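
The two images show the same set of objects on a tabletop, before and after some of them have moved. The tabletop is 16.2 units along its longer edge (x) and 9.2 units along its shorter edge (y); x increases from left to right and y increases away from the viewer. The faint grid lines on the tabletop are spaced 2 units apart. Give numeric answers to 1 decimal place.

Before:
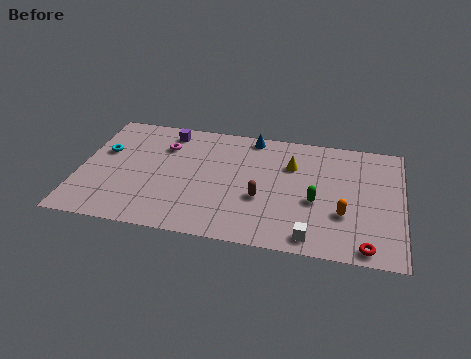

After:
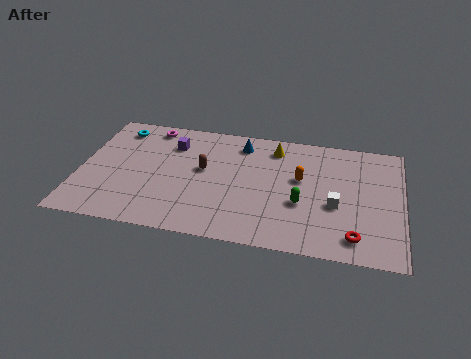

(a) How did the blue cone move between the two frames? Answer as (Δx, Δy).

(-0.5, -0.7)

From the two frames, the blue cone sits at roughly (8.5, 8.3) before and (8.0, 7.6) after.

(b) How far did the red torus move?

0.8

The red torus moved from about (14.5, 0.9) to (13.9, 1.5), a distance of √(0.6² + 0.6²) ≈ 0.8.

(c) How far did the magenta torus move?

1.6

From (4.1, 6.7) to (3.3, 8.1), the magenta torus covered √(0.8² + 1.4²) ≈ 1.6 units.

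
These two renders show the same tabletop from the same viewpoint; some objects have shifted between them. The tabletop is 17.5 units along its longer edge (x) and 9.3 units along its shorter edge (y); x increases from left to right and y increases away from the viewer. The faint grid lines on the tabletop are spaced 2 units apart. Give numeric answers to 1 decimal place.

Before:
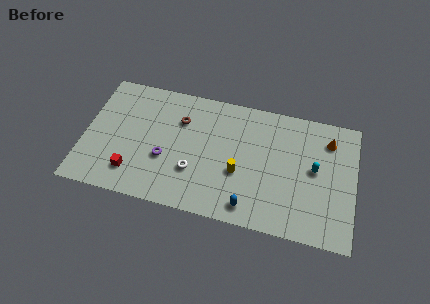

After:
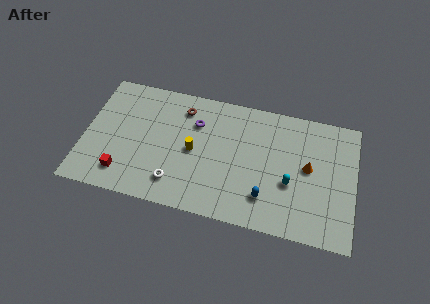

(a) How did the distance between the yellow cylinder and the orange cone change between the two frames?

+0.7

The distance was about 6.7 in the first image and 7.4 in the second, so they moved 0.7 units further apart.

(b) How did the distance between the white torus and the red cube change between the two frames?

-0.6

The distance was about 4.0 in the first image and 3.4 in the second, so they moved 0.6 units closer together.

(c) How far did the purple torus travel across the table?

3.6

The purple torus moved from about (5.3, 3.5) to (7.1, 6.6), a distance of √(1.8² + 3.1²) ≈ 3.6.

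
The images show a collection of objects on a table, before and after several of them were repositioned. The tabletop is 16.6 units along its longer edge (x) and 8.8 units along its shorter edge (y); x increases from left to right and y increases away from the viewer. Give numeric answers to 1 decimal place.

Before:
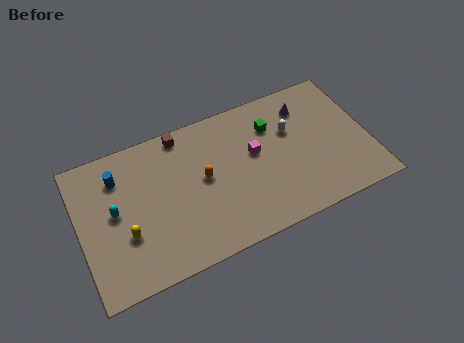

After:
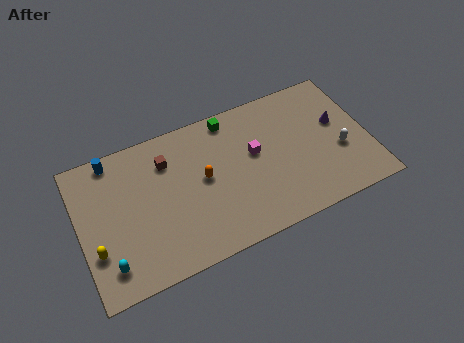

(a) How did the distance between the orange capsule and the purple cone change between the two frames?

+1.3

Before: roughly 6.6 units apart; after: 7.9. That's 1.3 units further apart.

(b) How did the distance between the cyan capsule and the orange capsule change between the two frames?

+1.3

The distance was about 5.1 in the first image and 6.4 in the second, so they moved 1.3 units further apart.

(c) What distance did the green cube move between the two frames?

2.7

From (11.3, 6.4) to (9.0, 7.8), the green cube covered √(2.3² + 1.4²) ≈ 2.7 units.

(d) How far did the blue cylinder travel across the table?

1.2

From (2.4, 6.7) to (2.2, 7.9), the blue cylinder covered √(0.2² + 1.2²) ≈ 1.2 units.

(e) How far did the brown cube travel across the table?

1.6

The brown cube was near (6.2, 7.9) before and (5.2, 6.6) after, so it travelled √(1.0² + 1.3²) ≈ 1.6 units.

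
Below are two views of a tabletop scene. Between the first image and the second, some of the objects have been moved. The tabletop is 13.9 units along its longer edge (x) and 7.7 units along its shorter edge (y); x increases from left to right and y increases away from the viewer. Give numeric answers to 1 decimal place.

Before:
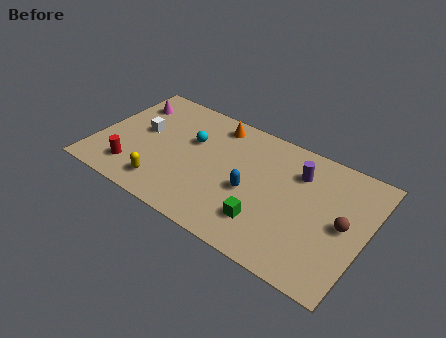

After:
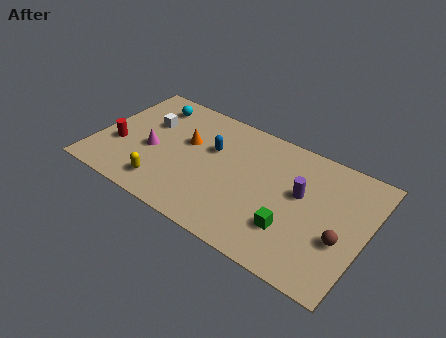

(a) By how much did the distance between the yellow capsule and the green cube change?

+1.3

The distance was about 5.2 in the first image and 6.5 in the second, so they moved 1.3 units further apart.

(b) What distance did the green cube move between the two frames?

1.3

The green cube moved from about (9.1, 1.9) to (10.4, 2.2), a distance of √(1.3² + 0.3²) ≈ 1.3.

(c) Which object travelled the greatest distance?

the magenta cone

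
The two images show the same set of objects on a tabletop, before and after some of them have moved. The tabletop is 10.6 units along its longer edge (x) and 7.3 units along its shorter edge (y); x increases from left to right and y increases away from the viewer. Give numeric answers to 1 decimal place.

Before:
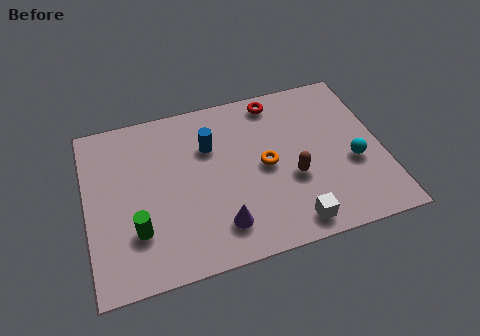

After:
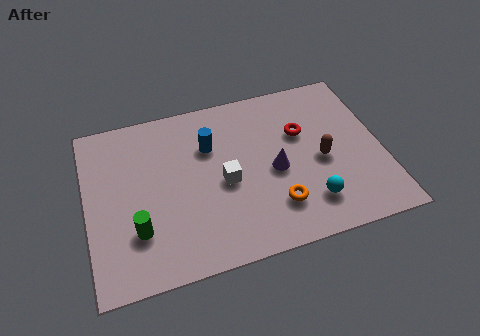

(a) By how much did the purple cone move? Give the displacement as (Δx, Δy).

(2.1, 1.8)

From the two frames, the purple cone sits at roughly (4.6, 1.5) before and (6.7, 3.3) after.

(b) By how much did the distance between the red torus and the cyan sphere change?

-1.2

Before: roughly 4.3 units apart; after: 3.1. That's 1.2 units closer together.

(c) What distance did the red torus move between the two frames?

1.9

The red torus moved from about (7.0, 6.4) to (7.8, 4.7), a distance of √(0.8² + 1.7²) ≈ 1.9.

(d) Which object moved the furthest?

the white cube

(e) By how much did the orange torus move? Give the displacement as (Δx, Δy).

(0.2, -1.8)

From the two frames, the orange torus sits at roughly (6.4, 3.6) before and (6.6, 1.8) after.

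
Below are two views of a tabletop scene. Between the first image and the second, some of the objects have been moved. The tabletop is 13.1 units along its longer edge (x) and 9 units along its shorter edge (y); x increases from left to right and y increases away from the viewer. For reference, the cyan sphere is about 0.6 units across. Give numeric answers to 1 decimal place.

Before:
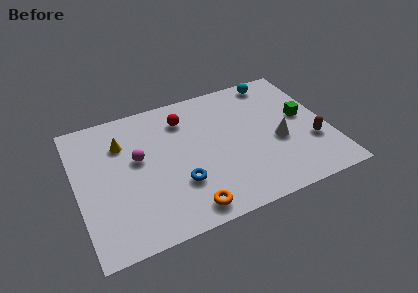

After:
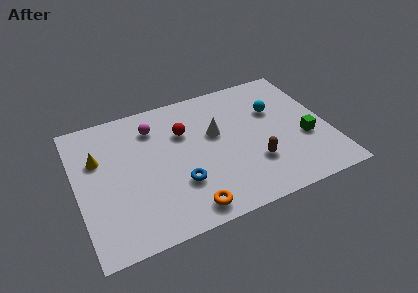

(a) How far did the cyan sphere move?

2.1

The cyan sphere was near (10.8, 8.0) before and (10.5, 5.9) after, so it travelled √(0.3² + 2.1²) ≈ 2.1 units.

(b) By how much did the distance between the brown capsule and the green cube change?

+1.0

They were about 1.9 units apart before and 2.9 after — 1.0 units further apart.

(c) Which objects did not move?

the blue torus and the orange torus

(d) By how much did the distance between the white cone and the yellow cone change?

-2.3

They were about 8.4 units apart before and 6.1 after — 2.3 units closer together.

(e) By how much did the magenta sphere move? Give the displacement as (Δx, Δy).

(1.0, 1.8)

The magenta sphere was at about (3.2, 5.2) and moved to about (4.2, 7.0).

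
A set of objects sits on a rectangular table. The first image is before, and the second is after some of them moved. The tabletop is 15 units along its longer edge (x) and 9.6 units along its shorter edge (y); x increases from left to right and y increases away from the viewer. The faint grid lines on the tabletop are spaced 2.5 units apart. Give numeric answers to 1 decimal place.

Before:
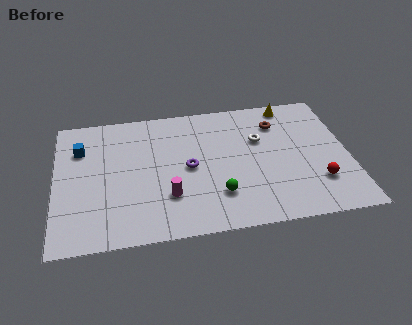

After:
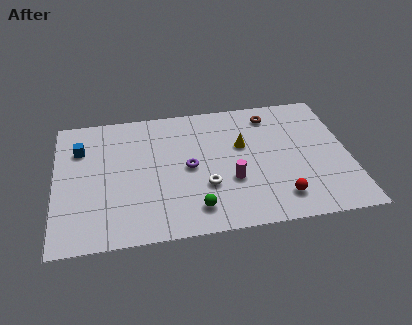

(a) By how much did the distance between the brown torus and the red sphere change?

+1.2

They were about 5.0 units apart before and 6.2 after — 1.2 units further apart.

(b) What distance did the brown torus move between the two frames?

0.8

The brown torus was near (11.5, 7.3) before and (11.2, 8.0) after, so it travelled √(0.3² + 0.7²) ≈ 0.8 units.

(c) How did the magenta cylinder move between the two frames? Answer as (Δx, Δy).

(3.2, 0.6)

The magenta cylinder started near (5.7, 2.8) and ended near (8.9, 3.4).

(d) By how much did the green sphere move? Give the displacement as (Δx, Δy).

(-1.2, -0.8)

The green sphere was at about (8.2, 2.5) and moved to about (7.0, 1.7).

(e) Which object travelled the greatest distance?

the white torus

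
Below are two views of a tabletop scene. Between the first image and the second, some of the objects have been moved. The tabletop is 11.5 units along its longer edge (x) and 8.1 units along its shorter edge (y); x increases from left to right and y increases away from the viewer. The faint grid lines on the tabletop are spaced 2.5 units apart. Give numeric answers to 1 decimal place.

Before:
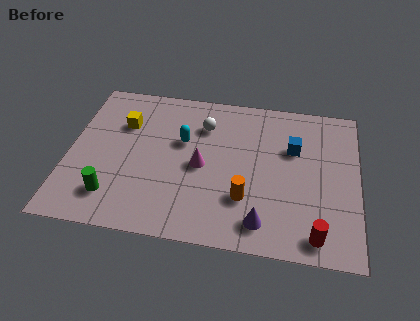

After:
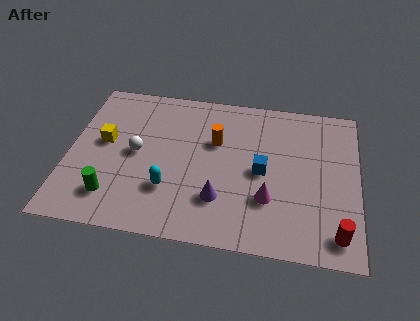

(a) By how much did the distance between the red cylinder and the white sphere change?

+1.7

The distance was about 6.8 in the first image and 8.5 in the second, so they moved 1.7 units further apart.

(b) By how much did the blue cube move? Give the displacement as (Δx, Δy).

(-1.2, -1.4)

The blue cube was at about (8.9, 5.3) and moved to about (7.7, 3.9).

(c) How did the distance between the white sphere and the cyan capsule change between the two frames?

+0.9

They were about 1.3 units apart before and 2.2 after — 0.9 units further apart.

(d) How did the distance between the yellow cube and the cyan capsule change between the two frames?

+0.9

Before: roughly 2.5 units apart; after: 3.4. That's 0.9 units further apart.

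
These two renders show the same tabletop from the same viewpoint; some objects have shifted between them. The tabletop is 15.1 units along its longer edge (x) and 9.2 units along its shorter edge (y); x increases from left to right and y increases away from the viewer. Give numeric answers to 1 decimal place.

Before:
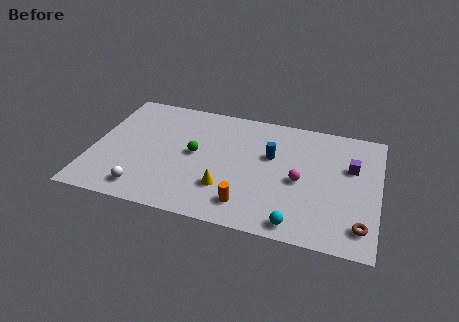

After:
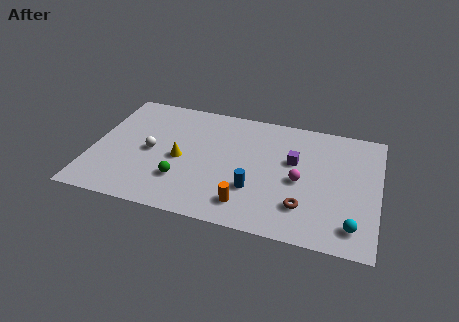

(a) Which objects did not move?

the magenta sphere and the orange cylinder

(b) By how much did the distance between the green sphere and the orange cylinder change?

-0.7

The distance was about 4.3 in the first image and 3.6 in the second, so they moved 0.7 units closer together.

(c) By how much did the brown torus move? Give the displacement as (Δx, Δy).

(-3.0, 0.6)

The brown torus was at about (14.3, 1.7) and moved to about (11.3, 2.3).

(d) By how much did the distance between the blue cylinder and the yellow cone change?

+0.4

The distance was about 3.8 in the first image and 4.2 in the second, so they moved 0.4 units further apart.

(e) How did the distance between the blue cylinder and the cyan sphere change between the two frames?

+0.4

The distance was about 5.0 in the first image and 5.4 in the second, so they moved 0.4 units further apart.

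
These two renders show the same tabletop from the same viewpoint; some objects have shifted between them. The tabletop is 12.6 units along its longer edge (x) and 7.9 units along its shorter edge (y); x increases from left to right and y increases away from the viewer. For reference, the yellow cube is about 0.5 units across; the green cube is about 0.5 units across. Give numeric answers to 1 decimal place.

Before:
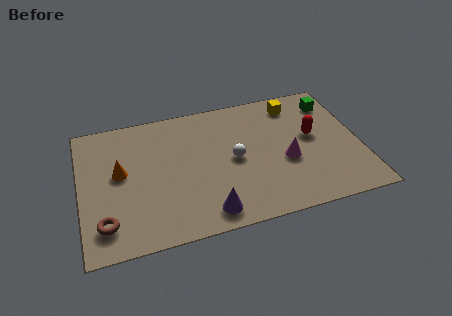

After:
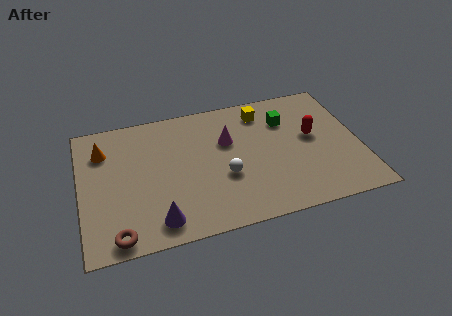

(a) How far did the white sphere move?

1.0

From (6.9, 3.9) to (6.4, 3.0), the white sphere covered √(0.5² + 0.9²) ≈ 1.0 units.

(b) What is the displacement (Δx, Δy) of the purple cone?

(-2.2, 0.1)

The purple cone was at about (5.5, 1.1) and moved to about (3.3, 1.2).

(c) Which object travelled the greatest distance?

the magenta cone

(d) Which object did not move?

the red capsule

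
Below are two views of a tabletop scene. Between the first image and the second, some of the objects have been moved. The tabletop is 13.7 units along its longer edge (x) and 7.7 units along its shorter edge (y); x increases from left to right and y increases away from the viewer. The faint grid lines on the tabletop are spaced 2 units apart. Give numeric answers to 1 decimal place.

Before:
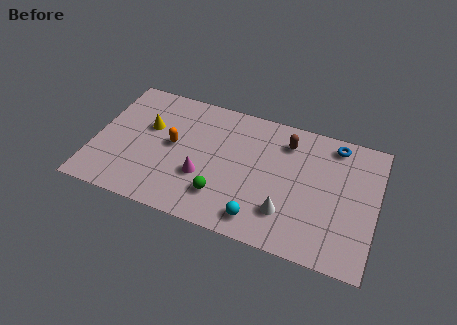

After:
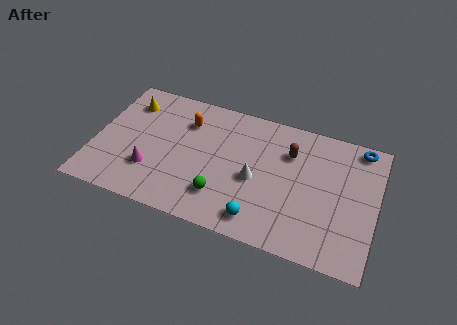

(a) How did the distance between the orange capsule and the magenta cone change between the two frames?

+1.6

The distance was about 2.1 in the first image and 3.7 in the second, so they moved 1.6 units further apart.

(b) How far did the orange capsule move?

1.7

The orange capsule moved from about (3.8, 4.1) to (4.3, 5.7), a distance of √(0.5² + 1.6²) ≈ 1.7.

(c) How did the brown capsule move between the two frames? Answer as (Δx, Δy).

(0.2, -0.6)

The brown capsule started near (9.2, 6.1) and ended near (9.4, 5.5).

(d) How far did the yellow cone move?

1.6

The yellow cone moved from about (2.5, 4.8) to (1.4, 6.0), a distance of √(1.1² + 1.2²) ≈ 1.6.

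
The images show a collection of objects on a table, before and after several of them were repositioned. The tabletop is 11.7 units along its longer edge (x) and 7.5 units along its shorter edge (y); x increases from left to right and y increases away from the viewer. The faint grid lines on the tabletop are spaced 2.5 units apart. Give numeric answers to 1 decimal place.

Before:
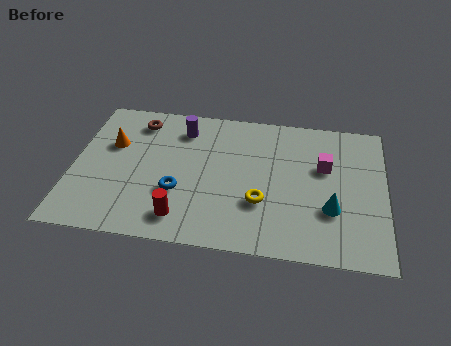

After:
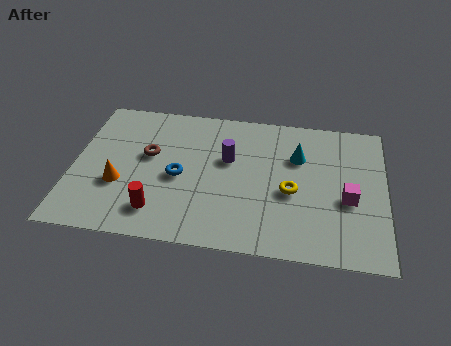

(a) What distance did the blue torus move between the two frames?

0.8

The blue torus was near (4.0, 2.6) before and (4.0, 3.4) after, so it travelled √(0.0² + 0.8²) ≈ 0.8 units.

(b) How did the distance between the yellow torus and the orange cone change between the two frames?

+0.3

The distance was about 6.1 in the first image and 6.4 in the second, so they moved 0.3 units further apart.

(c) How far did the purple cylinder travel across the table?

2.3

From (4.0, 6.0) to (5.8, 4.6), the purple cylinder covered √(1.8² + 1.4²) ≈ 2.3 units.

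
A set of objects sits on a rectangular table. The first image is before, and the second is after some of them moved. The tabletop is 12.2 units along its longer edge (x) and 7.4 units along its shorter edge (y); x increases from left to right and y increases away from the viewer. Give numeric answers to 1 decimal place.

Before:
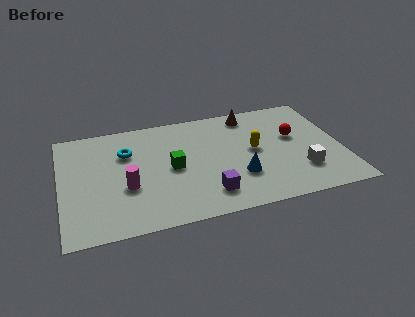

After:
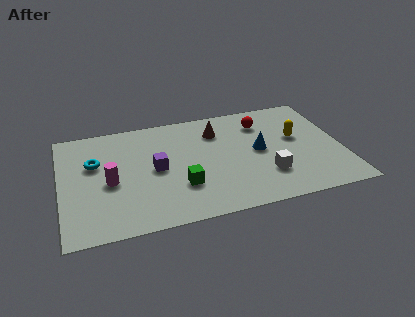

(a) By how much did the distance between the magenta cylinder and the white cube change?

-0.7

They were about 7.5 units apart before and 6.8 after — 0.7 units closer together.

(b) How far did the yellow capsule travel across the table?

1.9

The yellow capsule was near (8.4, 3.9) before and (10.3, 4.3) after, so it travelled √(1.9² + 0.4²) ≈ 1.9 units.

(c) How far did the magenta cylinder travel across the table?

0.9

From (2.8, 2.8) to (2.1, 3.3), the magenta cylinder covered √(0.7² + 0.5²) ≈ 0.9 units.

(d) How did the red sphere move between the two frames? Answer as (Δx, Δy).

(-1.3, 1.3)

The red sphere was at about (10.2, 4.4) and moved to about (8.9, 5.7).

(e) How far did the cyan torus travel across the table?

1.5

From (2.9, 5.1) to (1.5, 4.7), the cyan torus covered √(1.4² + 0.4²) ≈ 1.5 units.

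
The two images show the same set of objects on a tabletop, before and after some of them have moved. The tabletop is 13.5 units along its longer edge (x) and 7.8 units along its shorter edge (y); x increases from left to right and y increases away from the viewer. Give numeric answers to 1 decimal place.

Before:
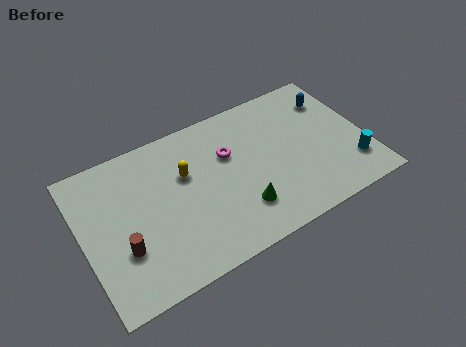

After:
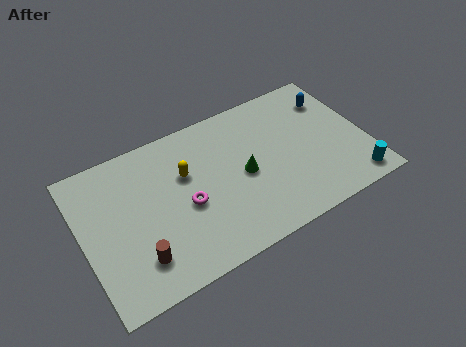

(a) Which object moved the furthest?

the magenta torus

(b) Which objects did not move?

the blue capsule and the yellow capsule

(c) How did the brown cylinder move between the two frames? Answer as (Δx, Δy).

(0.6, -0.8)

From the two frames, the brown cylinder sits at roughly (1.7, 2.6) before and (2.3, 1.8) after.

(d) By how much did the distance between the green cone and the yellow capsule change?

-0.8

Before: roughly 3.7 units apart; after: 2.9. That's 0.8 units closer together.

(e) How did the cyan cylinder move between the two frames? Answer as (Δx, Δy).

(-0.1, -0.9)

The cyan cylinder started near (12.6, 1.9) and ended near (12.5, 1.0).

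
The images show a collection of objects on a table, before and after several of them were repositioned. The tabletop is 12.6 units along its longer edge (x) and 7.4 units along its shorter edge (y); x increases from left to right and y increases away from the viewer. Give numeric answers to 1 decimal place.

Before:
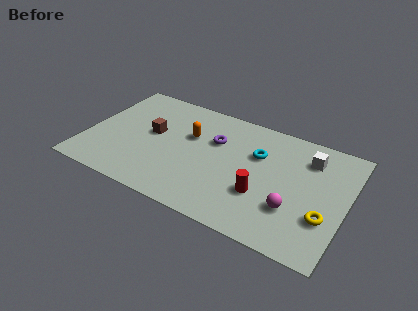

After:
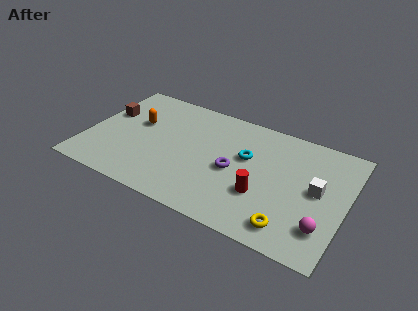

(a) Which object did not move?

the red cylinder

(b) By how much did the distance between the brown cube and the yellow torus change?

+1.2

They were about 8.8 units apart before and 10.0 after — 1.2 units further apart.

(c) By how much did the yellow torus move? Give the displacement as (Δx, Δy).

(-1.5, -1.2)

From the two frames, the yellow torus sits at roughly (11.7, 2.4) before and (10.2, 1.2) after.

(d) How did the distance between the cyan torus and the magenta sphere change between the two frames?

+1.5

Before: roughly 3.3 units apart; after: 4.8. That's 1.5 units further apart.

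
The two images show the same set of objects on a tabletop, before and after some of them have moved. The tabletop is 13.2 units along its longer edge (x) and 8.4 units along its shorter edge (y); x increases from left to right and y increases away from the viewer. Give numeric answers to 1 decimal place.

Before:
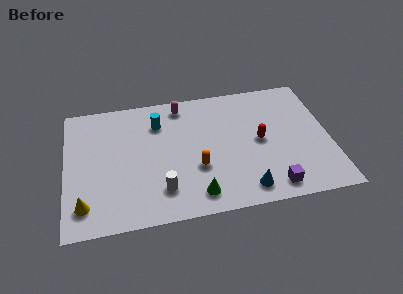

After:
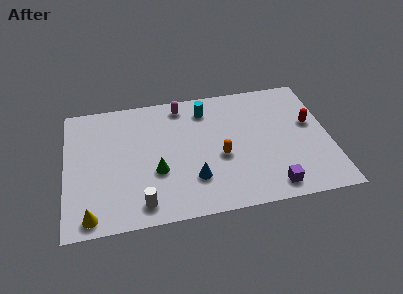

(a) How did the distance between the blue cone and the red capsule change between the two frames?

+3.4

The distance was about 3.1 in the first image and 6.5 in the second, so they moved 3.4 units further apart.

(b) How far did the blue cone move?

2.7

The blue cone was near (8.8, 1.2) before and (6.3, 2.3) after, so it travelled √(2.5² + 1.1²) ≈ 2.7 units.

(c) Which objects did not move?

the magenta capsule and the purple cube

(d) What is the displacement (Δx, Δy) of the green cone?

(-1.9, 1.8)

The green cone was at about (6.4, 1.3) and moved to about (4.5, 3.1).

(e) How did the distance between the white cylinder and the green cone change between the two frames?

+0.3

Before: roughly 1.8 units apart; after: 2.1. That's 0.3 units further apart.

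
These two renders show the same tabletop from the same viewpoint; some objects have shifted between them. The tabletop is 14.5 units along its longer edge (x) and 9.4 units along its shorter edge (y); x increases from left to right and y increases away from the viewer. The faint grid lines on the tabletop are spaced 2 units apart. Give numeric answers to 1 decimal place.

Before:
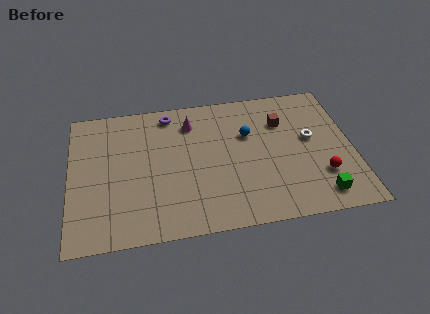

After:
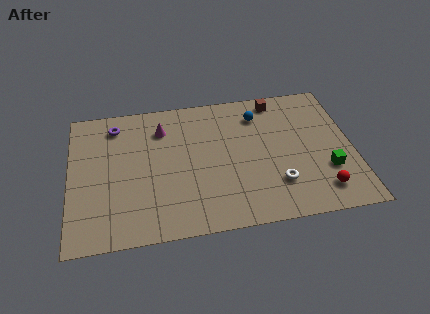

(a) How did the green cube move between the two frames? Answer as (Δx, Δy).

(0.5, 1.6)

The green cube was at about (12.6, 1.4) and moved to about (13.1, 3.0).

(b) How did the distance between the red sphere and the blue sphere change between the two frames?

+1.4

They were about 5.0 units apart before and 6.4 after — 1.4 units further apart.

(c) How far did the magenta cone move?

1.5

The magenta cone was near (6.3, 7.4) before and (4.8, 7.2) after, so it travelled √(1.5² + 0.2²) ≈ 1.5 units.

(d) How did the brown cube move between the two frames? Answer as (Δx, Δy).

(-0.2, 1.6)

The brown cube started near (11.0, 6.7) and ended near (10.8, 8.3).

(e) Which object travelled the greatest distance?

the white torus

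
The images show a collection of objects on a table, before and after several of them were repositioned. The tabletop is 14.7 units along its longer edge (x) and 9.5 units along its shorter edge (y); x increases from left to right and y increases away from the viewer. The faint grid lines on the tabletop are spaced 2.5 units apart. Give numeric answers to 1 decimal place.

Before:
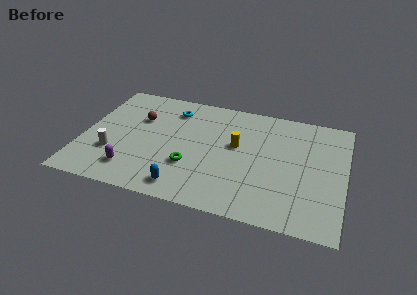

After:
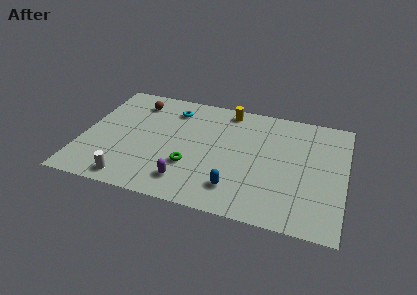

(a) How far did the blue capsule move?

2.9

The blue capsule moved from about (6.0, 1.3) to (8.8, 2.0), a distance of √(2.8² + 0.7²) ≈ 2.9.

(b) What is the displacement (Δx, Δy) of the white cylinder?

(1.2, -1.9)

The white cylinder started near (1.8, 3.0) and ended near (3.0, 1.1).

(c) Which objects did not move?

the green torus and the cyan torus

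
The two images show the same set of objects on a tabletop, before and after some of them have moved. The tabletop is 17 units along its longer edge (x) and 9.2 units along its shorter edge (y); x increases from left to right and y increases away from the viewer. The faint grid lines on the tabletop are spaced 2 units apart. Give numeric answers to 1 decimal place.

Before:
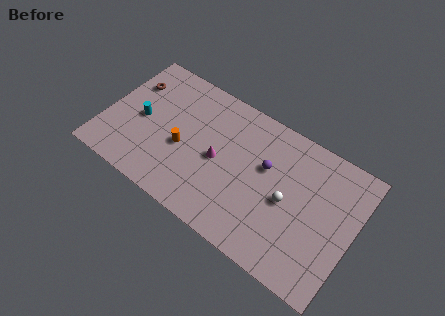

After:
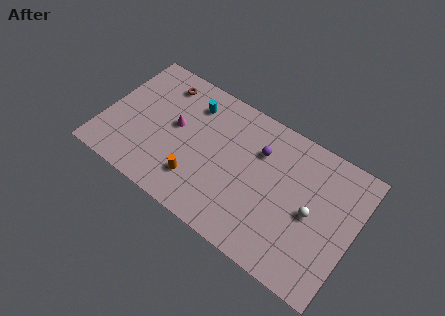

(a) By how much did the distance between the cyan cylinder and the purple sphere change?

-3.7

They were about 8.6 units apart before and 4.9 after — 3.7 units closer together.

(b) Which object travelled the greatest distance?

the cyan cylinder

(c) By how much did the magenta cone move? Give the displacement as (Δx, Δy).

(-3.1, 0.7)

The magenta cone was at about (7.8, 4.4) and moved to about (4.7, 5.1).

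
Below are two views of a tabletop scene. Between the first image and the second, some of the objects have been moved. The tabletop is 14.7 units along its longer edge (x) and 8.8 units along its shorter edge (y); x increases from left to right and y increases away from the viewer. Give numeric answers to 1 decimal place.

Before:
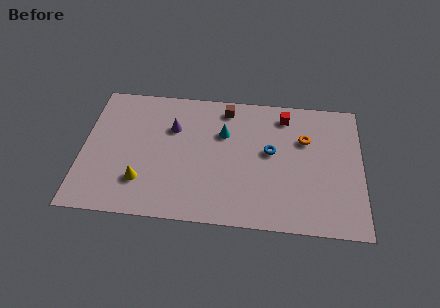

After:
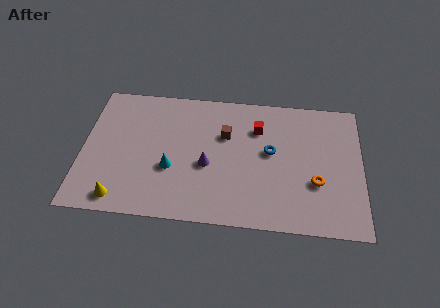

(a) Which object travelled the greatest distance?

the cyan cone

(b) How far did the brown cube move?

1.8

The brown cube was near (7.5, 7.6) before and (7.5, 5.8) after, so it travelled √(0.0² + 1.8²) ≈ 1.8 units.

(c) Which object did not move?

the blue torus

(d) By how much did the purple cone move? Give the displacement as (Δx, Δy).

(1.9, -2.3)

The purple cone started near (4.7, 6.0) and ended near (6.6, 3.7).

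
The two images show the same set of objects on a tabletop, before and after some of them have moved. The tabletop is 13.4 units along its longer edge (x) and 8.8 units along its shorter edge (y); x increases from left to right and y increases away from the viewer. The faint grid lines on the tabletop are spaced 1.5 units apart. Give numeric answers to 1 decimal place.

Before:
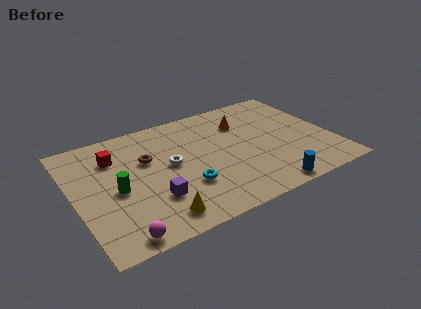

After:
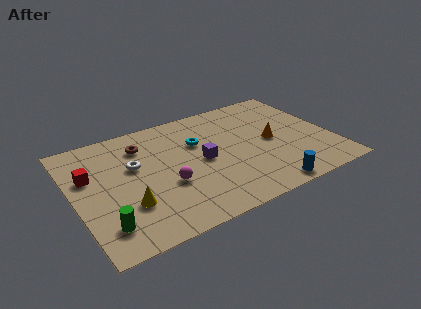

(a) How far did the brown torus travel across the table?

1.2

The brown torus moved from about (3.9, 5.6) to (3.8, 6.8), a distance of √(0.1² + 1.2²) ≈ 1.2.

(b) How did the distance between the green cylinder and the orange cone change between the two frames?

+2.0

Before: roughly 7.4 units apart; after: 9.4. That's 2.0 units further apart.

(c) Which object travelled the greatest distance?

the magenta sphere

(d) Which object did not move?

the blue cylinder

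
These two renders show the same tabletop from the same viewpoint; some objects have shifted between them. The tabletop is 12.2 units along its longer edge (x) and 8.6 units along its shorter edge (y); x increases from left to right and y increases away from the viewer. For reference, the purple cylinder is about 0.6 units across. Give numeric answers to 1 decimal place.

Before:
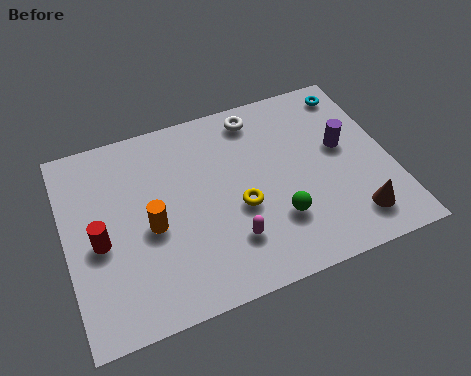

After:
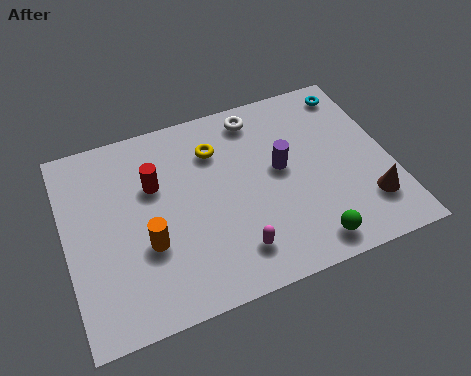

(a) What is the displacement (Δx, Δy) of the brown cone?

(0.6, 0.5)

From the two frames, the brown cone sits at roughly (10.5, 1.6) before and (11.1, 2.1) after.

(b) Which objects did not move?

the cyan torus and the white torus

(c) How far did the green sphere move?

1.7

The green sphere was near (7.7, 2.5) before and (8.7, 1.1) after, so it travelled √(1.0² + 1.4²) ≈ 1.7 units.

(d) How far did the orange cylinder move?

0.7

From (3.1, 3.8) to (2.9, 3.1), the orange cylinder covered √(0.2² + 0.7²) ≈ 0.7 units.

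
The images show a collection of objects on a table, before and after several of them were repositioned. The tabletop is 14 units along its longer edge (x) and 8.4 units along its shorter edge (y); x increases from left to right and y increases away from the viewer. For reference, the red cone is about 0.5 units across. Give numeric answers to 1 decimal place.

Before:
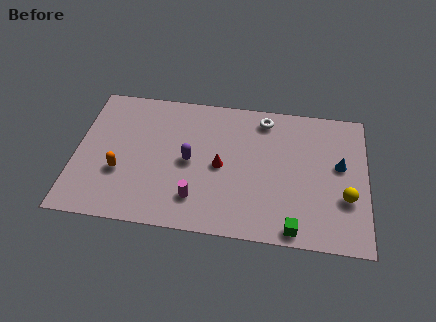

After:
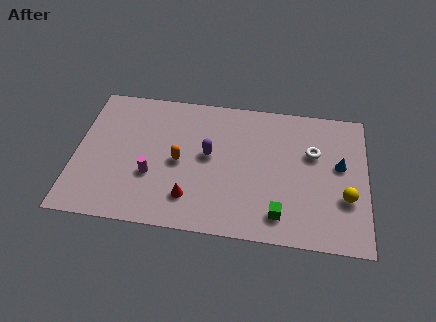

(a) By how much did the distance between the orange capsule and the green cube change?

-3.2

Before: roughly 8.7 units apart; after: 5.5. That's 3.2 units closer together.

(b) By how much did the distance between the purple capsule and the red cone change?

+1.3

Before: roughly 1.5 units apart; after: 2.8. That's 1.3 units further apart.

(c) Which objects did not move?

the blue cone and the yellow sphere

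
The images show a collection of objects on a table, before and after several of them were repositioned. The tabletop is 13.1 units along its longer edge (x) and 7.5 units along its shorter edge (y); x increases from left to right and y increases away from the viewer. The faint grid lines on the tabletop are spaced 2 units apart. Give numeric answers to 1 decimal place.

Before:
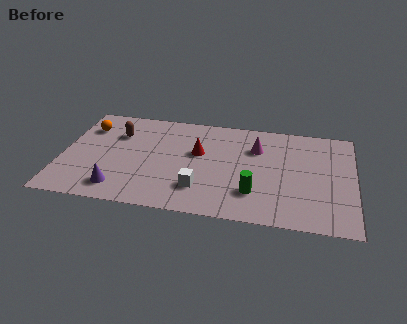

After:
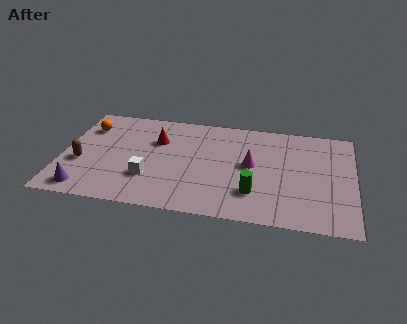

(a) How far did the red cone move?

2.0

The red cone was near (6.1, 4.5) before and (4.2, 5.1) after, so it travelled √(1.9² + 0.6²) ≈ 2.0 units.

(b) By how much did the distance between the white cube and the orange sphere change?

-2.0

The distance was about 6.5 in the first image and 4.5 in the second, so they moved 2.0 units closer together.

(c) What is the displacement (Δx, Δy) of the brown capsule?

(-1.5, -2.4)

The brown capsule started near (2.4, 5.3) and ended near (0.9, 2.9).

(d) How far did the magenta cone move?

1.3

The magenta cone was near (8.7, 5.3) before and (8.5, 4.0) after, so it travelled √(0.2² + 1.3²) ≈ 1.3 units.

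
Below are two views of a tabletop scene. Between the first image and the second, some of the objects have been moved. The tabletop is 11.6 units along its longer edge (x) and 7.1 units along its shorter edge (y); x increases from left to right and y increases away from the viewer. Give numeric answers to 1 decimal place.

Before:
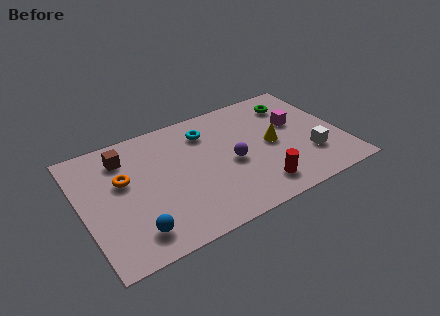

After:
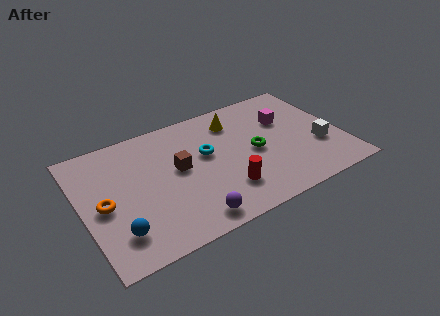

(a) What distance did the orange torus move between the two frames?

1.4

The orange torus moved from about (1.9, 4.3) to (0.9, 3.3), a distance of √(1.0² + 1.0²) ≈ 1.4.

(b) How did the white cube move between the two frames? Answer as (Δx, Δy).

(0.5, 0.4)

The white cube was at about (10.0, 2.1) and moved to about (10.5, 2.5).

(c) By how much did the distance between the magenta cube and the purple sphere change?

+2.9

The distance was about 3.3 in the first image and 6.2 in the second, so they moved 2.9 units further apart.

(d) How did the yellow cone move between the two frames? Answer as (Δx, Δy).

(-1.4, 2.1)

From the two frames, the yellow cone sits at roughly (8.5, 3.5) before and (7.1, 5.6) after.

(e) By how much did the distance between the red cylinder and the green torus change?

-2.6

They were about 4.9 units apart before and 2.3 after — 2.6 units closer together.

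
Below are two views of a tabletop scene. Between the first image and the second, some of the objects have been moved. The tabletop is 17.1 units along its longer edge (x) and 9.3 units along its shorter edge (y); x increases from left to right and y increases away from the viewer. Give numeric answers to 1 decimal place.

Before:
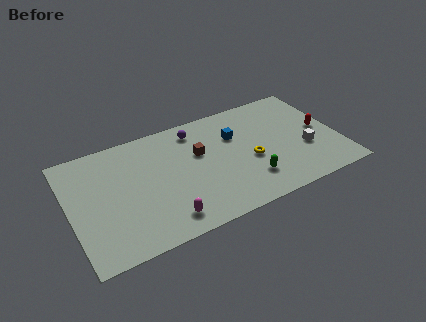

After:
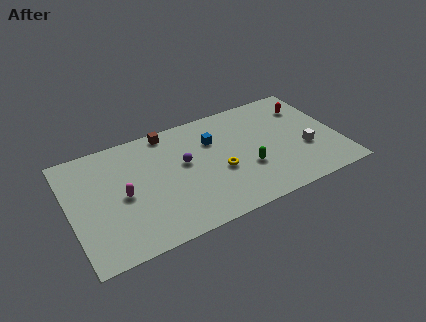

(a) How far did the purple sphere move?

2.6

From (8.3, 7.8) to (7.3, 5.4), the purple sphere covered √(1.0² + 2.4²) ≈ 2.6 units.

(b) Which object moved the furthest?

the magenta capsule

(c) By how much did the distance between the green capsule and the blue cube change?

-0.3

The distance was about 4.0 in the first image and 3.7 in the second, so they moved 0.3 units closer together.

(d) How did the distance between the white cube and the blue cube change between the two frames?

+1.3

They were about 5.1 units apart before and 6.4 after — 1.3 units further apart.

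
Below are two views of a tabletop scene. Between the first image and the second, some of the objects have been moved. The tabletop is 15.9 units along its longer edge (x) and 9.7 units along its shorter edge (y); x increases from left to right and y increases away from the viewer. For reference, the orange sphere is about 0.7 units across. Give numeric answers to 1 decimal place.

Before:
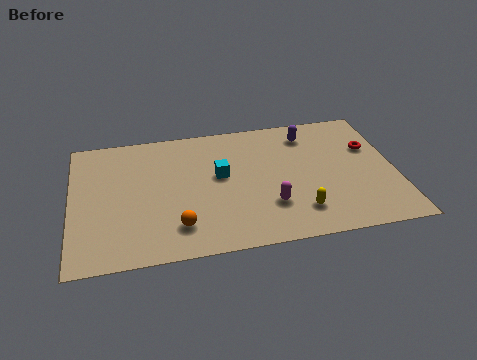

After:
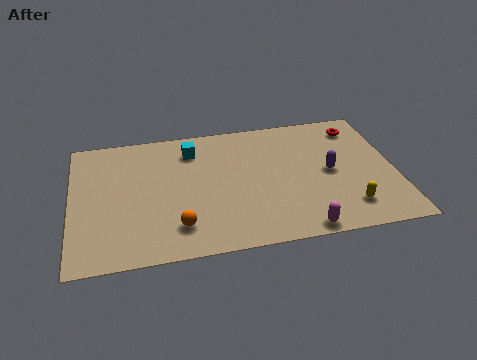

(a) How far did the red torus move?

1.8

From (14.8, 6.3) to (14.3, 8.0), the red torus covered √(0.5² + 1.7²) ≈ 1.8 units.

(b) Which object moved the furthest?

the purple capsule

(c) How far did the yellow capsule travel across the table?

2.4

The yellow capsule moved from about (11.0, 2.1) to (13.4, 2.0), a distance of √(2.4² + 0.1²) ≈ 2.4.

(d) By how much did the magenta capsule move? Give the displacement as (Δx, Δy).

(1.4, -2.0)

From the two frames, the magenta capsule sits at roughly (9.6, 2.8) before and (11.0, 0.8) after.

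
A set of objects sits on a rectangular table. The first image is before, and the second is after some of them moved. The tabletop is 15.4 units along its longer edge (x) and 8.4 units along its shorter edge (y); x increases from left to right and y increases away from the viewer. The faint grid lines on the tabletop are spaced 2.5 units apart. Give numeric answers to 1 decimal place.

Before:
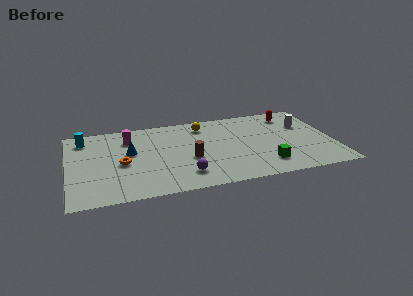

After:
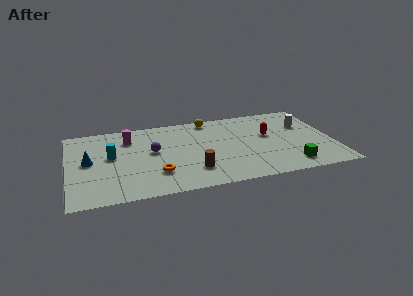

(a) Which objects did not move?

the magenta cylinder and the white cylinder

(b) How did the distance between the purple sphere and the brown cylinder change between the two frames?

+1.8

Before: roughly 1.6 units apart; after: 3.4. That's 1.8 units further apart.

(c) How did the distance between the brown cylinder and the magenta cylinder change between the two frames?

+1.0

The distance was about 4.5 in the first image and 5.5 in the second, so they moved 1.0 units further apart.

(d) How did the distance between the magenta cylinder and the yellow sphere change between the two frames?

+0.5

The distance was about 4.4 in the first image and 4.9 in the second, so they moved 0.5 units further apart.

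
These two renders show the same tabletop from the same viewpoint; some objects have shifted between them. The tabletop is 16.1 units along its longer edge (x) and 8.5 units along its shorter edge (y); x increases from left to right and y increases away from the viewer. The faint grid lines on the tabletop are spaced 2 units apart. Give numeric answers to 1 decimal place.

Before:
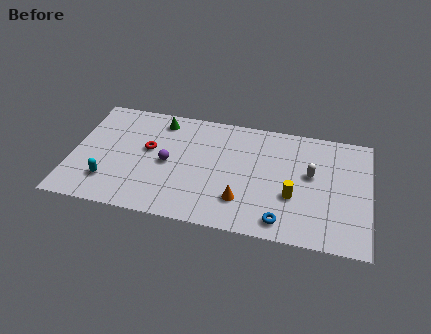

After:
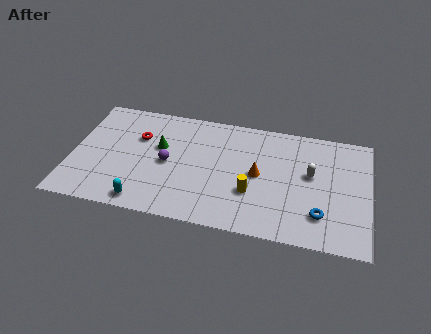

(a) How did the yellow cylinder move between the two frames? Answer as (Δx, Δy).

(-2.2, -0.2)

The yellow cylinder was at about (12.0, 3.1) and moved to about (9.8, 2.9).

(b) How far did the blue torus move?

2.2

The blue torus moved from about (11.5, 1.2) to (13.5, 2.1), a distance of √(2.0² + 0.9²) ≈ 2.2.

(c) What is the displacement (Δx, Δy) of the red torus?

(-0.6, 0.8)

From the two frames, the red torus sits at roughly (4.1, 4.9) before and (3.5, 5.7) after.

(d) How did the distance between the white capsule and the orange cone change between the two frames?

-1.6

Before: roughly 4.5 units apart; after: 2.9. That's 1.6 units closer together.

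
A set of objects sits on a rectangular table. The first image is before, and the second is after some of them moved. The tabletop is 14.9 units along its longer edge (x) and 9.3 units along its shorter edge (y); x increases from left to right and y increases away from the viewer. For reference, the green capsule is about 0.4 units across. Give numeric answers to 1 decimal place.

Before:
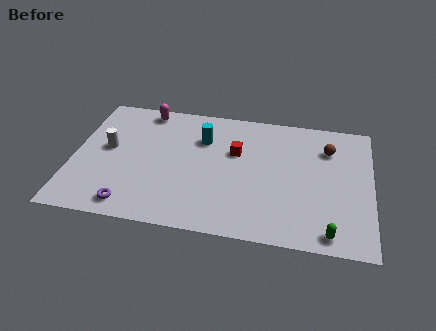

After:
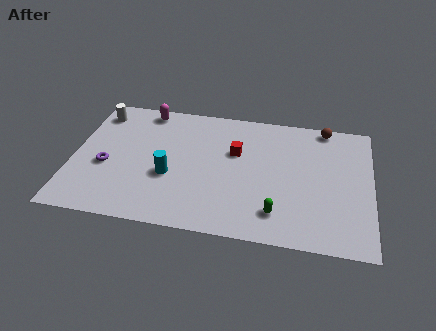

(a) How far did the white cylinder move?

2.7

The white cylinder was near (1.7, 5.1) before and (1.0, 7.7) after, so it travelled √(0.7² + 2.6²) ≈ 2.7 units.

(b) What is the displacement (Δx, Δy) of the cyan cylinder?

(-1.5, -3.0)

From the two frames, the cyan cylinder sits at roughly (6.4, 6.6) before and (4.9, 3.6) after.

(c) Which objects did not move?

the red cube and the magenta capsule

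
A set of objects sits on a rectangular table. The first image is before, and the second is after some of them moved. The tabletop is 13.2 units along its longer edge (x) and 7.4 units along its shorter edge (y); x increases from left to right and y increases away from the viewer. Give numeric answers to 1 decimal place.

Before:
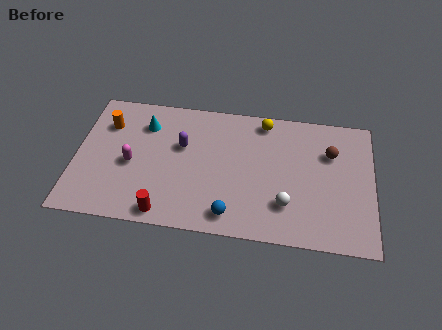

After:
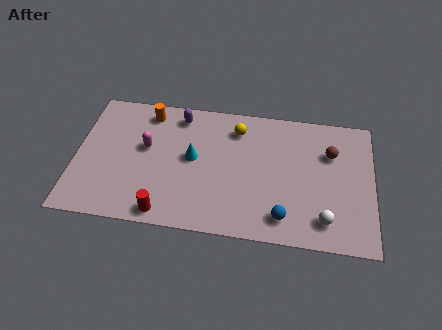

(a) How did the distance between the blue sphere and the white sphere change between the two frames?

-0.8

Before: roughly 2.6 units apart; after: 1.8. That's 0.8 units closer together.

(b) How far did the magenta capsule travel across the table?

1.2

The magenta capsule moved from about (2.5, 3.3) to (3.1, 4.3), a distance of √(0.6² + 1.0²) ≈ 1.2.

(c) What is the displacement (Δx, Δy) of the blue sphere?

(2.3, 0.2)

The blue sphere started near (7.0, 1.1) and ended near (9.3, 1.3).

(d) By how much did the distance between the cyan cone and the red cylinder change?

-1.5

They were about 4.9 units apart before and 3.4 after — 1.5 units closer together.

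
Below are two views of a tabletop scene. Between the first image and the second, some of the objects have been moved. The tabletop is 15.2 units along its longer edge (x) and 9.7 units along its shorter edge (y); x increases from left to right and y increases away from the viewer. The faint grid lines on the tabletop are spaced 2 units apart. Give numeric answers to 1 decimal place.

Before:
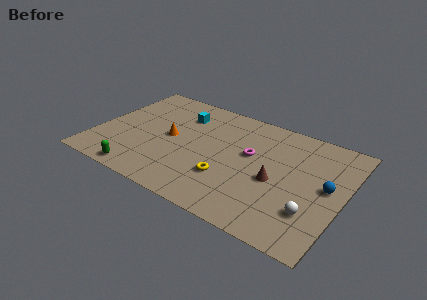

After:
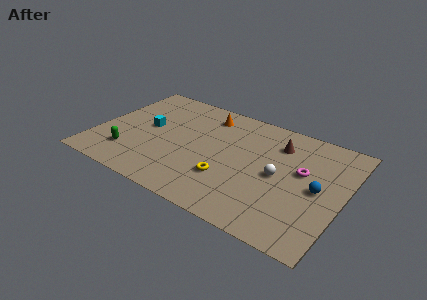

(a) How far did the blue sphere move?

0.6

The blue sphere moved from about (14.2, 5.1) to (13.7, 4.7), a distance of √(0.5² + 0.4²) ≈ 0.6.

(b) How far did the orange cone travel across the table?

3.6

The orange cone was near (4.5, 4.9) before and (6.3, 8.0) after, so it travelled √(1.8² + 3.1²) ≈ 3.6 units.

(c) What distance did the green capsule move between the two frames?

1.7

From (3.3, 0.9) to (2.3, 2.3), the green capsule covered √(1.0² + 1.4²) ≈ 1.7 units.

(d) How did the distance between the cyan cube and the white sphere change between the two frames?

-1.6

Before: roughly 9.9 units apart; after: 8.3. That's 1.6 units closer together.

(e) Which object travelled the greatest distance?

the orange cone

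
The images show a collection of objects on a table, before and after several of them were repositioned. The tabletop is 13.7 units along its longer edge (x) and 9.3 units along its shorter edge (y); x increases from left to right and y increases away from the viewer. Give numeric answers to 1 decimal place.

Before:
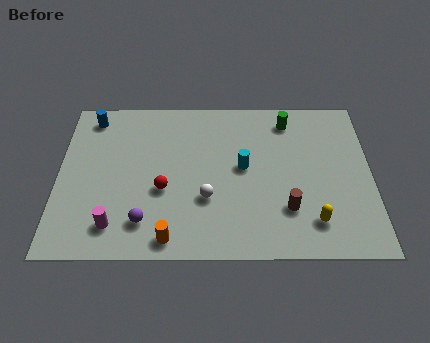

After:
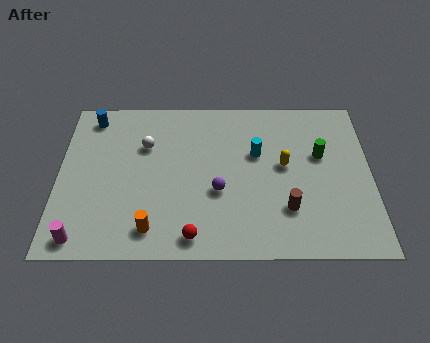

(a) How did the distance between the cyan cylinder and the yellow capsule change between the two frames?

-2.9

The distance was about 4.3 in the first image and 1.4 in the second, so they moved 2.9 units closer together.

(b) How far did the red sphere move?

2.9

The red sphere was near (4.6, 3.7) before and (5.9, 1.1) after, so it travelled √(1.3² + 2.6²) ≈ 2.9 units.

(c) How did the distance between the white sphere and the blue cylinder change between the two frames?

-4.1

The distance was about 7.0 in the first image and 2.9 in the second, so they moved 4.1 units closer together.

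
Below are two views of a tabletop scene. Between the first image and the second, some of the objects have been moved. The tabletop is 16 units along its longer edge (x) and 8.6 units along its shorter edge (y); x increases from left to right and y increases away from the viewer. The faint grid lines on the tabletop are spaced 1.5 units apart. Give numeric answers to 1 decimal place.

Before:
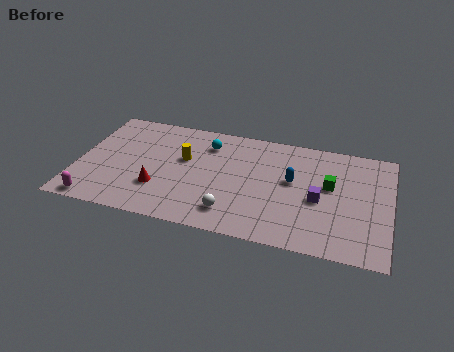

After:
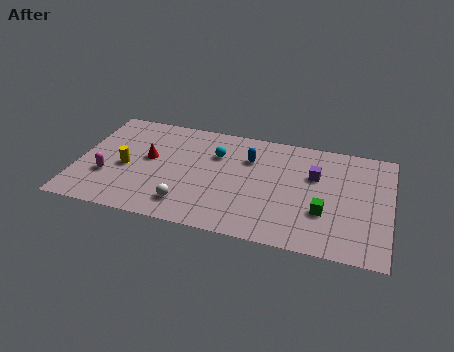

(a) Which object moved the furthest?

the yellow cylinder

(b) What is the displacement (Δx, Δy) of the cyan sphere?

(0.5, -0.7)

From the two frames, the cyan sphere sits at roughly (6.5, 6.7) before and (7.0, 6.0) after.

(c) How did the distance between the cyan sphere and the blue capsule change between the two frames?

-3.1

The distance was about 4.8 in the first image and 1.7 in the second, so they moved 3.1 units closer together.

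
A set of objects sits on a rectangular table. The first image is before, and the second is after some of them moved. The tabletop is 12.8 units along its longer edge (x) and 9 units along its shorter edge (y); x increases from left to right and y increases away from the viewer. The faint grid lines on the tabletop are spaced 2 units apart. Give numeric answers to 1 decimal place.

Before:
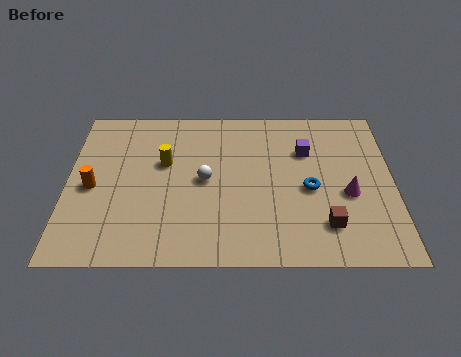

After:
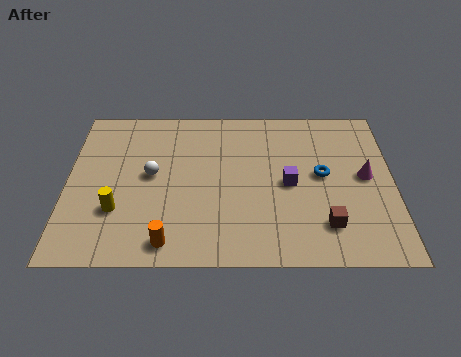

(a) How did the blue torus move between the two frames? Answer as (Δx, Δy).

(0.5, 0.8)

The blue torus started near (9.5, 4.0) and ended near (10.0, 4.8).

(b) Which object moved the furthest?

the orange cylinder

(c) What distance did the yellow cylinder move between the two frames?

3.2

From (3.8, 5.5) to (2.0, 2.8), the yellow cylinder covered √(1.8² + 2.7²) ≈ 3.2 units.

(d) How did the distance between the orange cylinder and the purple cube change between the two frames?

-3.0

They were about 8.7 units apart before and 5.7 after — 3.0 units closer together.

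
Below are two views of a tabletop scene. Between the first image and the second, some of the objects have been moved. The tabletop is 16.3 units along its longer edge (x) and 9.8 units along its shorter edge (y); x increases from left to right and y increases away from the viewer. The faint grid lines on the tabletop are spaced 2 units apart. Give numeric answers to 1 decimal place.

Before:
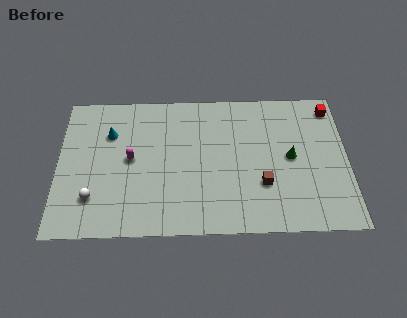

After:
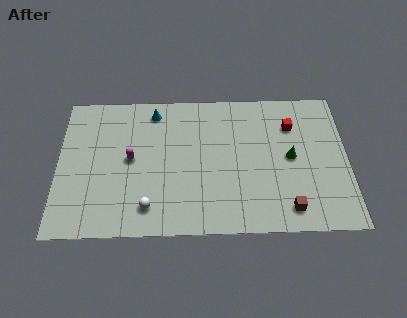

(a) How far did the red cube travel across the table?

2.6

From (15.5, 8.4) to (13.2, 7.2), the red cube covered √(2.3² + 1.2²) ≈ 2.6 units.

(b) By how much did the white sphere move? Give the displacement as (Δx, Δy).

(3.1, -0.7)

From the two frames, the white sphere sits at roughly (2.0, 2.5) before and (5.1, 1.8) after.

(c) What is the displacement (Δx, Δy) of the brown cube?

(1.4, -1.7)

From the two frames, the brown cube sits at roughly (11.5, 3.2) before and (12.9, 1.5) after.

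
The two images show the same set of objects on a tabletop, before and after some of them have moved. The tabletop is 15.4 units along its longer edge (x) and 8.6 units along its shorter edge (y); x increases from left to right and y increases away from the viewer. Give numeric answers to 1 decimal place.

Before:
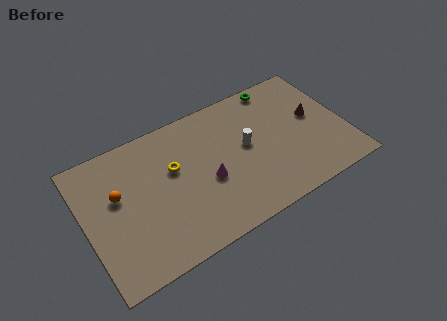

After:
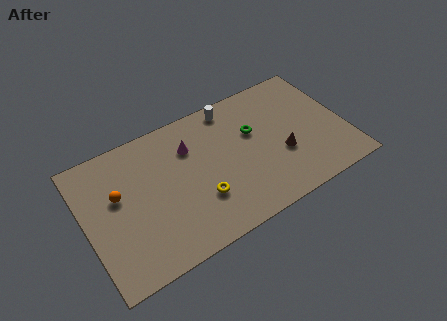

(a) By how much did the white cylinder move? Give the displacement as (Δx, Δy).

(-0.5, 2.9)

The white cylinder was at about (9.6, 4.7) and moved to about (9.1, 7.6).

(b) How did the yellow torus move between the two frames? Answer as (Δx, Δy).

(1.2, -2.6)

The yellow torus started near (5.3, 5.3) and ended near (6.5, 2.7).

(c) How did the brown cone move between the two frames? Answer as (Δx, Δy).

(-2.2, -1.6)

The brown cone was at about (13.7, 4.8) and moved to about (11.5, 3.2).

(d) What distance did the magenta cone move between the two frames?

2.7

From (7.1, 3.6) to (6.4, 6.2), the magenta cone covered √(0.7² + 2.6²) ≈ 2.7 units.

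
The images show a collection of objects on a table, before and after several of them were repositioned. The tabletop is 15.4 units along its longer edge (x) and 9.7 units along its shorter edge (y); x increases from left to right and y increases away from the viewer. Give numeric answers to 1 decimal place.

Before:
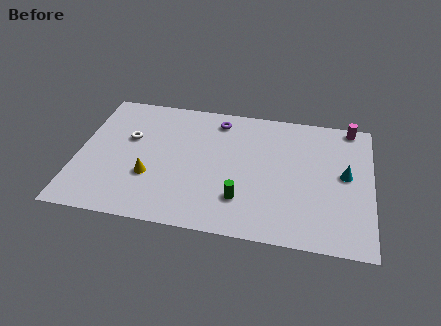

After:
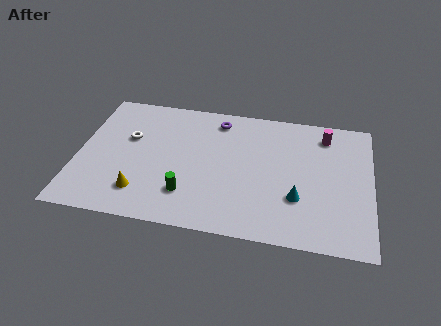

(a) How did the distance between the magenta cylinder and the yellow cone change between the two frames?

-0.6

The distance was about 11.7 in the first image and 11.1 in the second, so they moved 0.6 units closer together.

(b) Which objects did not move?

the purple torus and the white torus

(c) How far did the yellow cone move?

1.3

The yellow cone was near (3.9, 3.3) before and (3.5, 2.1) after, so it travelled √(0.4² + 1.2²) ≈ 1.3 units.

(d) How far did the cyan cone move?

3.2

The cyan cone was near (14.0, 5.2) before and (11.6, 3.1) after, so it travelled √(2.4² + 2.1²) ≈ 3.2 units.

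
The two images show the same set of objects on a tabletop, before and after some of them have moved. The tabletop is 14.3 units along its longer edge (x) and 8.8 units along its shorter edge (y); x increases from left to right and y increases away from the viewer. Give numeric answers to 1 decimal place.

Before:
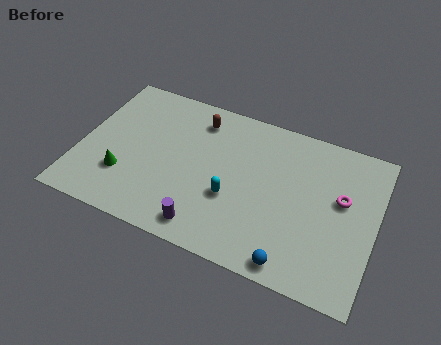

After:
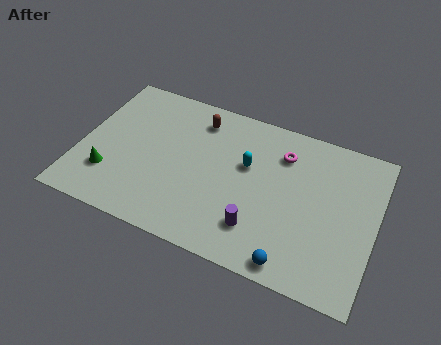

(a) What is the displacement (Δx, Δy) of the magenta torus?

(-3.0, 1.5)

From the two frames, the magenta torus sits at roughly (12.6, 5.2) before and (9.6, 6.7) after.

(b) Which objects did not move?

the brown capsule and the blue sphere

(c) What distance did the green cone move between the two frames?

0.7

The green cone was near (2.3, 2.6) before and (1.6, 2.4) after, so it travelled √(0.7² + 0.2²) ≈ 0.7 units.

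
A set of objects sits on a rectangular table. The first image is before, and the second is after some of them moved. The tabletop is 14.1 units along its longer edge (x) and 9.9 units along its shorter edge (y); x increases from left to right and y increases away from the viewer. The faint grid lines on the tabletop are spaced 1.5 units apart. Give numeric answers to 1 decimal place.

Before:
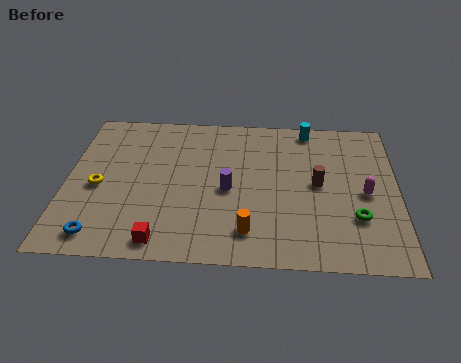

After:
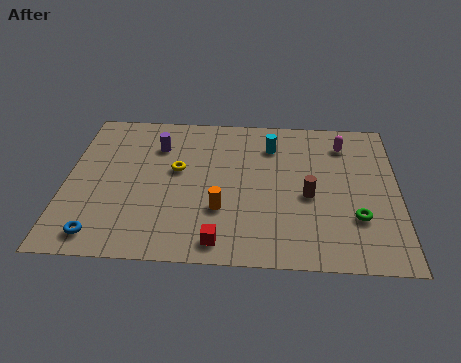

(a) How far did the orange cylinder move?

1.8

The orange cylinder moved from about (7.8, 1.9) to (6.6, 3.2), a distance of √(1.2² + 1.3²) ≈ 1.8.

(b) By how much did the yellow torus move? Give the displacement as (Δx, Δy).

(3.3, 1.3)

From the two frames, the yellow torus sits at roughly (1.4, 4.4) before and (4.7, 5.7) after.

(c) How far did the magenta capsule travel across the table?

3.4

From (12.7, 4.6) to (11.8, 7.9), the magenta capsule covered √(0.9² + 3.3²) ≈ 3.4 units.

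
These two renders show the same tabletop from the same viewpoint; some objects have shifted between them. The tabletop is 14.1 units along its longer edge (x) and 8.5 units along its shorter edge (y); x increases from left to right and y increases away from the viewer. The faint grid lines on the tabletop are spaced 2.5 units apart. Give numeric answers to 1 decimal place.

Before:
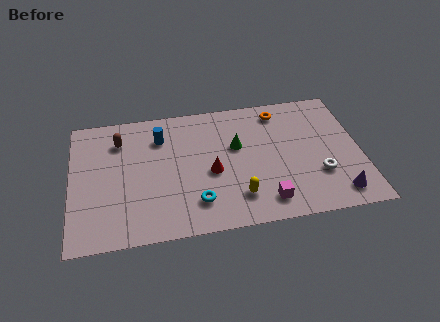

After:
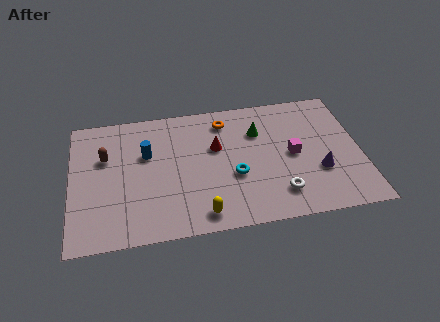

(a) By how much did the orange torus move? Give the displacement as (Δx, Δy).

(-2.7, -0.2)

From the two frames, the orange torus sits at roughly (10.3, 7.2) before and (7.6, 7.0) after.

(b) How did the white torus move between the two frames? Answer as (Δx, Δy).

(-2.0, -0.9)

The white torus started near (12.0, 2.7) and ended near (10.0, 1.8).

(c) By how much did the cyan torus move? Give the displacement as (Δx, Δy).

(1.9, 1.4)

The cyan torus started near (6.0, 1.9) and ended near (7.9, 3.3).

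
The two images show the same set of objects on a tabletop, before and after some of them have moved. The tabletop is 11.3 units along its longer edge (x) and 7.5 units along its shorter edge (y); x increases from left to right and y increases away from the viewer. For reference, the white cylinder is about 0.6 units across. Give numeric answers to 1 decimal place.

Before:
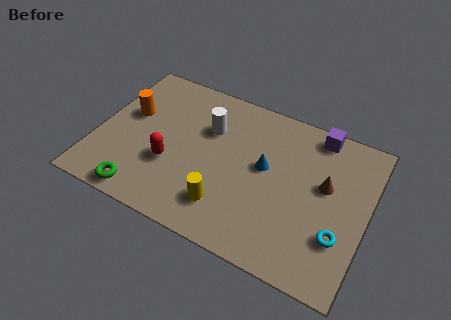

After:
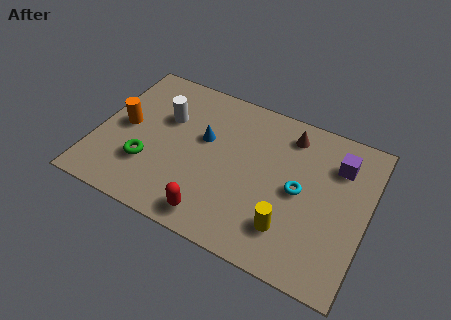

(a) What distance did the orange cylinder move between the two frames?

0.7

The orange cylinder moved from about (1.2, 4.5) to (1.1, 3.8), a distance of √(0.1² + 0.7²) ≈ 0.7.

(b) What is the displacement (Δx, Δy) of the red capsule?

(2.1, -1.7)

The red capsule started near (3.2, 2.7) and ended near (5.3, 1.0).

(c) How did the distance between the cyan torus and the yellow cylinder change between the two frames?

-2.7

Before: roughly 4.6 units apart; after: 1.9. That's 2.7 units closer together.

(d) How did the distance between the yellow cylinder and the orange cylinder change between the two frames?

+2.2

They were about 5.3 units apart before and 7.5 after — 2.2 units further apart.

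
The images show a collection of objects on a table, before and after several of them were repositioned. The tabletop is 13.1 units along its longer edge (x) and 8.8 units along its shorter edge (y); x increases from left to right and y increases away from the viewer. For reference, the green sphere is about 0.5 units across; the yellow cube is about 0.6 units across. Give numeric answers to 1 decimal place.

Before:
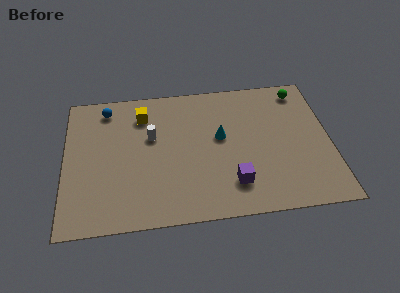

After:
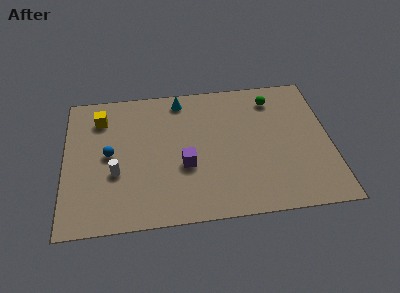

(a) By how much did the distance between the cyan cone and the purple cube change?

+1.3

They were about 3.0 units apart before and 4.3 after — 1.3 units further apart.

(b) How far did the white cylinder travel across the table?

2.8

The white cylinder was near (4.3, 5.4) before and (2.5, 3.3) after, so it travelled √(1.8² + 2.1²) ≈ 2.8 units.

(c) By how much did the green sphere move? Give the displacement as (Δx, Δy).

(-1.4, -0.4)

The green sphere started near (11.8, 7.6) and ended near (10.4, 7.2).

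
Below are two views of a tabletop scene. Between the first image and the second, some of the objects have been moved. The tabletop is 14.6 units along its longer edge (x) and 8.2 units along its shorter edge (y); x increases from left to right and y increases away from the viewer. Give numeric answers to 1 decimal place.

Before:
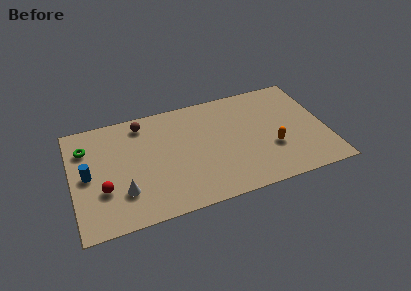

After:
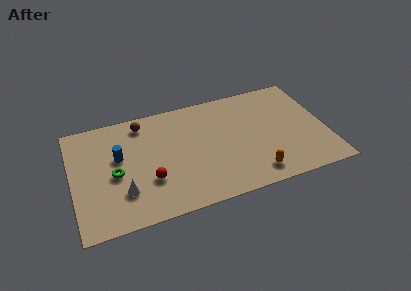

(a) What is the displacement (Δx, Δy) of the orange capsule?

(-1.2, -1.6)

The orange capsule was at about (11.4, 2.9) and moved to about (10.2, 1.3).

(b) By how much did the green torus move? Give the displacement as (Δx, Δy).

(1.5, -2.4)

The green torus started near (0.9, 6.1) and ended near (2.4, 3.7).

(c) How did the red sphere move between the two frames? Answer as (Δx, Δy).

(2.6, -0.1)

The red sphere was at about (1.7, 2.8) and moved to about (4.3, 2.7).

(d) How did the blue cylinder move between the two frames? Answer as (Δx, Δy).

(1.8, 0.8)

The blue cylinder started near (0.9, 4.1) and ended near (2.7, 4.9).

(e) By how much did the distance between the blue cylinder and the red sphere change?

+1.2

The distance was about 1.5 in the first image and 2.7 in the second, so they moved 1.2 units further apart.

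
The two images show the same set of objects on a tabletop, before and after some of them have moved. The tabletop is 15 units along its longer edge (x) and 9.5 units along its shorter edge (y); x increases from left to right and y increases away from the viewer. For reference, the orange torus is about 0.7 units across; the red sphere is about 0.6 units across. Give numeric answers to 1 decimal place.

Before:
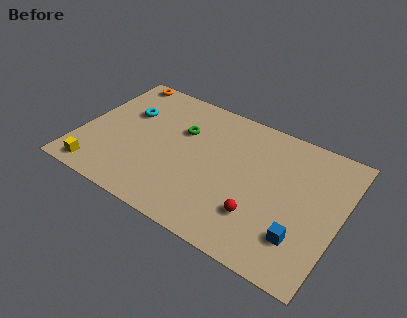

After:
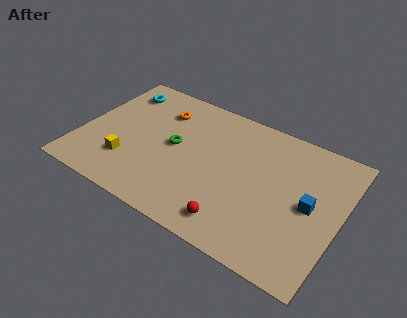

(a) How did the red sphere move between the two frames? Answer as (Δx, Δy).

(-1.2, -1.1)

The red sphere was at about (10.7, 2.6) and moved to about (9.5, 1.5).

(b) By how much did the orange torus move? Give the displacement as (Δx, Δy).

(2.8, -1.5)

The orange torus was at about (1.4, 8.7) and moved to about (4.2, 7.2).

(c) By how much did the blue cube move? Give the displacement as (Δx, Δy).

(0.2, 2.3)

The blue cube was at about (13.1, 2.4) and moved to about (13.3, 4.7).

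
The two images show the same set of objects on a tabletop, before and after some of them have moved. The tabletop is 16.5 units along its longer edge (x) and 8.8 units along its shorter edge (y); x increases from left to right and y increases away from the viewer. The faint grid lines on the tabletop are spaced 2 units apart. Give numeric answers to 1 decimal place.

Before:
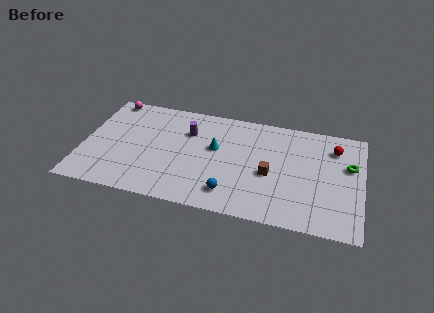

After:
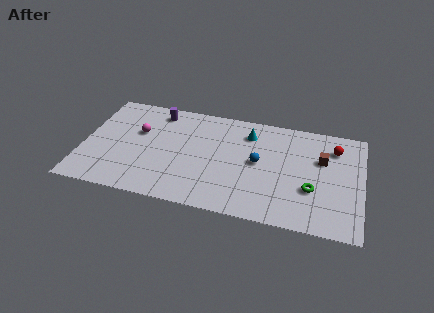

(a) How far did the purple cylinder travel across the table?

2.3

The purple cylinder was near (6.1, 6.2) before and (4.2, 7.5) after, so it travelled √(1.9² + 1.3²) ≈ 2.3 units.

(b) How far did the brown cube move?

3.6

The brown cube was near (11.1, 3.8) before and (14.1, 5.7) after, so it travelled √(3.0² + 1.9²) ≈ 3.6 units.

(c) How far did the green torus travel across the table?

3.2

The green torus was near (15.7, 5.5) before and (13.6, 3.1) after, so it travelled √(2.1² + 2.4²) ≈ 3.2 units.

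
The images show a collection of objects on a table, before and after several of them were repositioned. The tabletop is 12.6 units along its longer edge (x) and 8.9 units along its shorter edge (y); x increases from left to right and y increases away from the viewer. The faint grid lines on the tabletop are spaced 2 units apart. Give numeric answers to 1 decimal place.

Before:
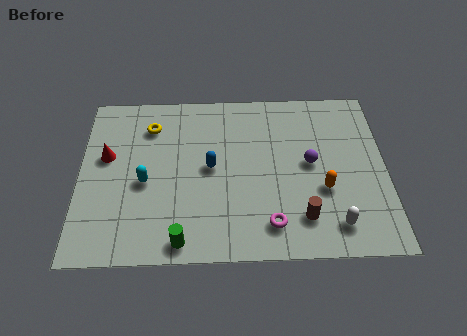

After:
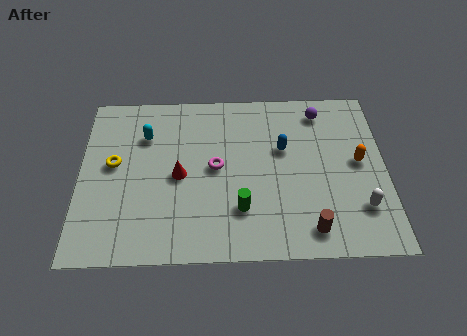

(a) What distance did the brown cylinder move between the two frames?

0.7

The brown cylinder moved from about (9.1, 1.9) to (9.4, 1.3), a distance of √(0.3² + 0.6²) ≈ 0.7.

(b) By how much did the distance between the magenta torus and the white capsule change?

+3.7

The distance was about 2.6 in the first image and 6.3 in the second, so they moved 3.7 units further apart.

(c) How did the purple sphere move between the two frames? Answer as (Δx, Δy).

(0.5, 2.8)

From the two frames, the purple sphere sits at roughly (9.5, 4.7) before and (10.0, 7.5) after.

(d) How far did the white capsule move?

1.4

The white capsule moved from about (10.4, 1.5) to (11.5, 2.3), a distance of √(1.1² + 0.8²) ≈ 1.4.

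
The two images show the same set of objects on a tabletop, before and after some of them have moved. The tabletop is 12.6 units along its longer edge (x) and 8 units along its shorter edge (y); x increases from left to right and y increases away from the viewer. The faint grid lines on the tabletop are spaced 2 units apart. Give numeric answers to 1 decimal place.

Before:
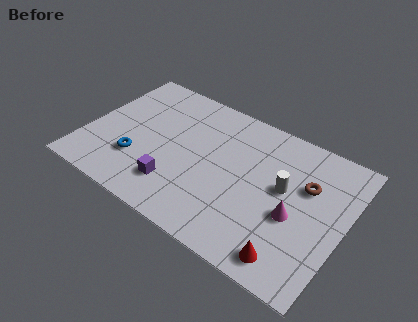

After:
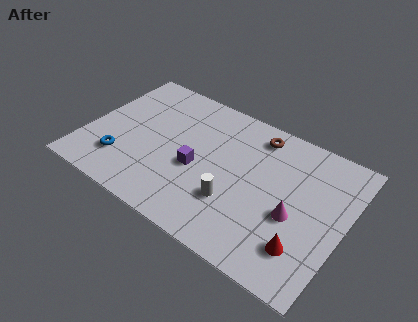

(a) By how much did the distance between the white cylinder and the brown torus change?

+3.1

They were about 1.2 units apart before and 4.3 after — 3.1 units further apart.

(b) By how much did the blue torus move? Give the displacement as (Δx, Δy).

(-0.7, -0.4)

From the two frames, the blue torus sits at roughly (2.7, 2.4) before and (2.0, 2.0) after.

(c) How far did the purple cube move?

1.7

The purple cube was near (4.7, 1.9) before and (5.5, 3.4) after, so it travelled √(0.8² + 1.5²) ≈ 1.7 units.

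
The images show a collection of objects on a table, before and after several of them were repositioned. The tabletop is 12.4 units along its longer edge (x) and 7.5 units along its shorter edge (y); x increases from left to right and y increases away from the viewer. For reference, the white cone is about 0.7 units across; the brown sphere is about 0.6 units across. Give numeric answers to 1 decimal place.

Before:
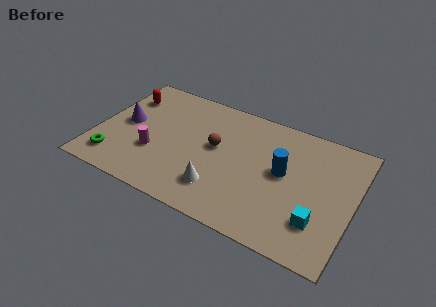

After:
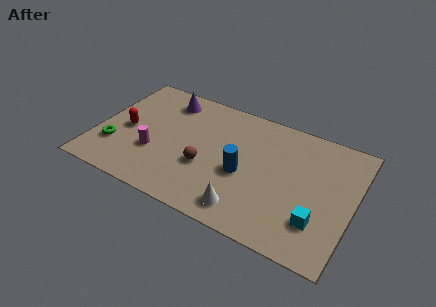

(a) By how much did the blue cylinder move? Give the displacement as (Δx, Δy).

(-1.8, -0.9)

From the two frames, the blue cylinder sits at roughly (9.0, 4.1) before and (7.2, 3.2) after.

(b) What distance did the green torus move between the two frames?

0.8

The green torus moved from about (1.1, 1.4) to (1.0, 2.2), a distance of √(0.1² + 0.8²) ≈ 0.8.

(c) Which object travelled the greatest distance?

the purple cone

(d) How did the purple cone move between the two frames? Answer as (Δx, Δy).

(1.7, 2.3)

From the two frames, the purple cone sits at roughly (1.3, 3.9) before and (3.0, 6.2) after.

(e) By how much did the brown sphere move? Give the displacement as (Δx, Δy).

(-0.3, -1.4)

The brown sphere was at about (5.7, 4.2) and moved to about (5.4, 2.8).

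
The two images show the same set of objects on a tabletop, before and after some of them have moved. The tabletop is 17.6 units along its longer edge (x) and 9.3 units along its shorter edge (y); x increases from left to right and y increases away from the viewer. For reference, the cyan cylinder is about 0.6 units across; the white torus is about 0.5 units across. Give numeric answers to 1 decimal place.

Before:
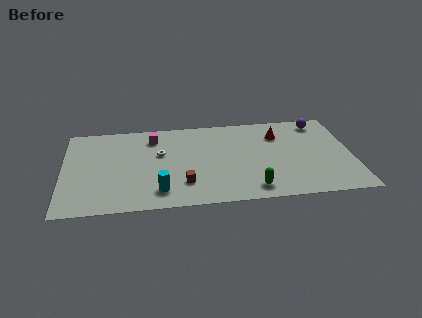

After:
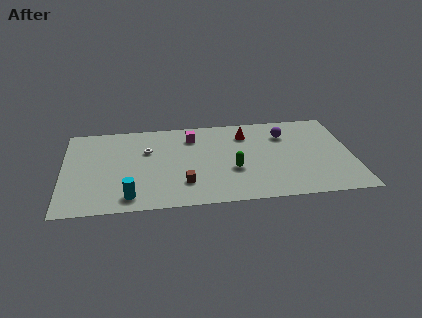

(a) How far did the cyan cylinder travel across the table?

1.8

From (5.8, 1.8) to (4.0, 1.4), the cyan cylinder covered √(1.8² + 0.4²) ≈ 1.8 units.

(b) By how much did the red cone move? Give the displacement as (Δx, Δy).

(-2.0, 0.3)

The red cone was at about (13.2, 6.9) and moved to about (11.2, 7.2).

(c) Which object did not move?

the brown cube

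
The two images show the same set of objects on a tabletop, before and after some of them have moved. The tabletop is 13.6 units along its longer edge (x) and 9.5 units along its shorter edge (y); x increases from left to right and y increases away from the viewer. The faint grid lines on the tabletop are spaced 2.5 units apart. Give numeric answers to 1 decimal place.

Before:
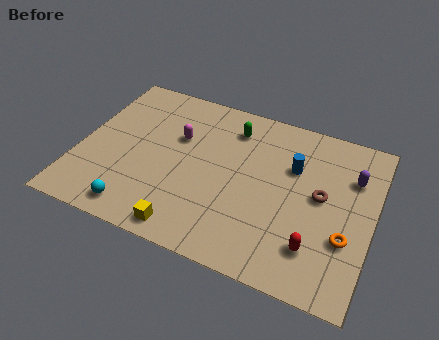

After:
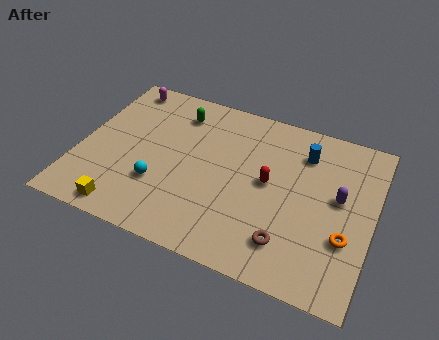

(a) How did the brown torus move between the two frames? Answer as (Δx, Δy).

(-1.2, -3.1)

From the two frames, the brown torus sits at roughly (11.2, 5.1) before and (10.0, 2.0) after.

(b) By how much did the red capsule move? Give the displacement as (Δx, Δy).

(-2.4, 2.8)

The red capsule started near (11.2, 2.2) and ended near (8.8, 5.0).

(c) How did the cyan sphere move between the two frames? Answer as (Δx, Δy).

(0.8, 1.8)

The cyan sphere was at about (3.1, 1.2) and moved to about (3.9, 3.0).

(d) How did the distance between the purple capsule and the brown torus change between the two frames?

+1.8

The distance was about 2.1 in the first image and 3.9 in the second, so they moved 1.8 units further apart.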